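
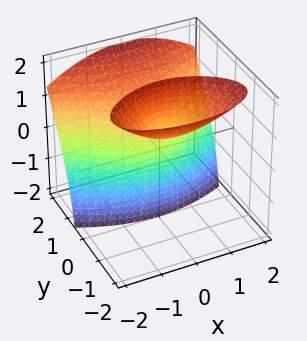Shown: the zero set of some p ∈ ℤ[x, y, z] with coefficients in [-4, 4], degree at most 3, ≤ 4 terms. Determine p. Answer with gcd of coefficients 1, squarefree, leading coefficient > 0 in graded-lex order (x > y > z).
y^3 - x^2 - 3*y*z + 2*y

The picture has 2 separate pieces. Treating them together as one polynomial.
The degree is 3 — no degree-2 surface has this shape.
Observable constraints: it meets the x-axis at x = 0 (among the integer gridlines); the visible z-axis segment lies entirely on the surface; one y-axis crossing is at y = 0.
Assembling these constraints gives the stated polynomial.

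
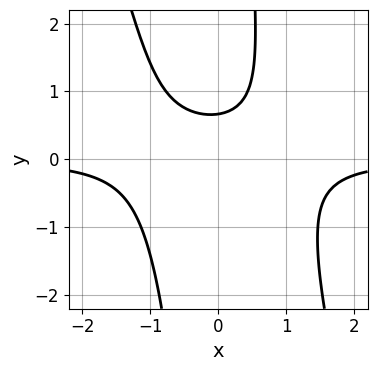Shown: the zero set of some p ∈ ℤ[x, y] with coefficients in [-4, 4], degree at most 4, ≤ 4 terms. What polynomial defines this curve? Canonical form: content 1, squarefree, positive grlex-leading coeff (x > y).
3*x^2*y + x*y^2 - 3*y + 2

First, the degree is 3 — the shape is more complex than any degree-2 curve.
Next, checking where it meets the axes: it misses every integer gridline on the x-axis.
Finally, putting this together gives p.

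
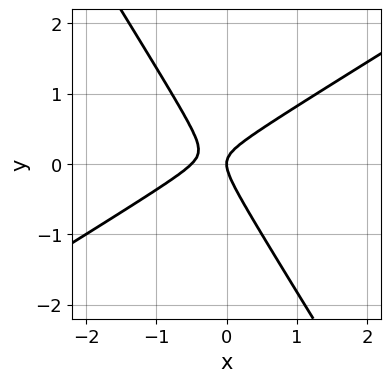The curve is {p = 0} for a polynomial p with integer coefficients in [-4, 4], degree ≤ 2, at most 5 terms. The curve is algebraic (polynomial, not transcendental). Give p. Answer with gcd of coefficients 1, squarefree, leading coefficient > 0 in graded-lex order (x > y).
2*x^2 - 2*x*y - 2*y^2 + x

1. The degree is 2 — a generic line meets the curve in up to 2 points.
2. Against the integer gridlines: it meets the y-axis at y = 0 (among the integer gridlines); it crosses the x-axis at the gridline x = 0.
3. Fitting integer coefficients to these (and the overall shape) gives p.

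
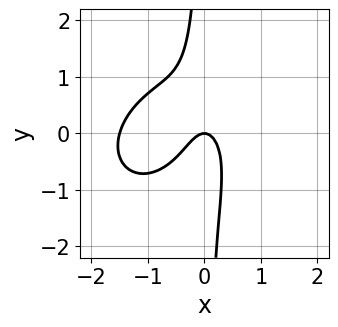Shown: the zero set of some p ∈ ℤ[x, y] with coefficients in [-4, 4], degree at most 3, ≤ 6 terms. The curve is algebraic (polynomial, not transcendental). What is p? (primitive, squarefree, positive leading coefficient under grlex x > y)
2*x^3 - x^2*y + 2*x*y^2 + 3*x^2 + y

First, degree: no degree-2 curve has this shape, so deg p = 3.
Then, from the axis intercepts and sections: it meets the x-axis at x = 0 (among the integer gridlines); one y-axis crossing is at y = 0.
Finally, these observations pin down the coefficients.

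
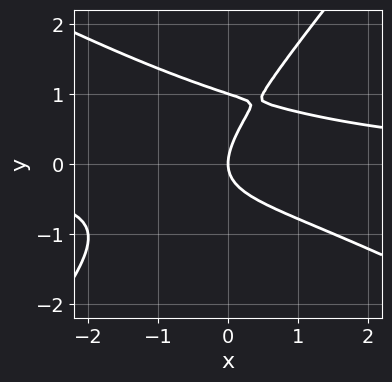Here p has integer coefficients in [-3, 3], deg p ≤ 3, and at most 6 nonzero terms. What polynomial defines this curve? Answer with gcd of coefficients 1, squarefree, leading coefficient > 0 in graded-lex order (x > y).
2*x^2*y + 2*x*y^2 - 3*y^3 + 3*y^2 - 3*x

First, degree: a generic line meets the curve in up to 3 points, so deg p = 3.
Then, from the visible intercepts: the y-axis gridline crossings are at y ∈ {0, 1}; it crosses the x-axis at the gridline x = 0.
Finally, together with the visible shape, these determine p as stated.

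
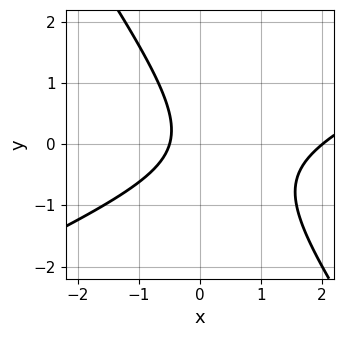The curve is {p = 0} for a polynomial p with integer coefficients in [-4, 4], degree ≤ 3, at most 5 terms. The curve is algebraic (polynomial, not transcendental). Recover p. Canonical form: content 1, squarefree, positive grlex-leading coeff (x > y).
First, degree: no degree-1 curve has this shape, so deg p = 2.
Then, against the integer gridlines: the curve avoids every integer y-axis point in the box; it meets the x-axis at x = 2 (among the integer gridlines).
Finally, these observations pin down the coefficients.

2*x^2 - 3*x*y - 3*y^2 - 3*x - 2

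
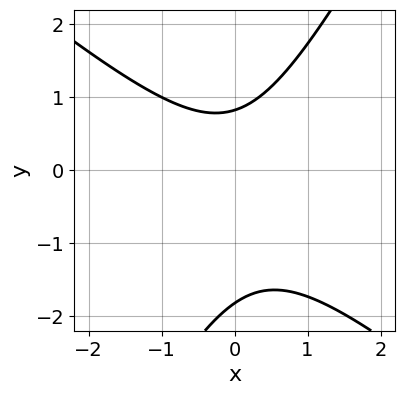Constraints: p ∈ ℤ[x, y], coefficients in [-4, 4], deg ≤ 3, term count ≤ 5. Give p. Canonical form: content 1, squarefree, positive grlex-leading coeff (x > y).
3*x^2 + 2*x*y - 2*y^2 - 2*y + 3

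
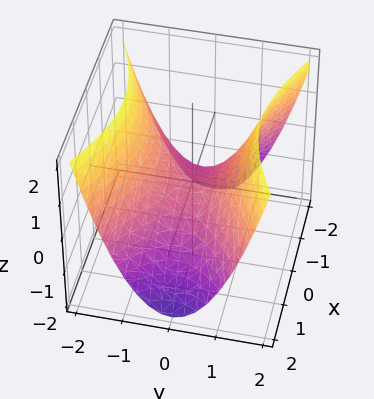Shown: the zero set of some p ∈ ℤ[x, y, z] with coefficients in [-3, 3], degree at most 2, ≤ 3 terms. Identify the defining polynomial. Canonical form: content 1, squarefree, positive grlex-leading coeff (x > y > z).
1. deg p = 2.
2. Symmetries: it's symmetric under x → −x, forcing even powers of x; it's symmetric under y → −y, forcing even powers of y.
3. Against the integer gridlines: it crosses the x-axis at the gridline x = 0; it meets the z-axis at z = 0 (among the integer gridlines); it crosses the y-axis at the gridline y = 0.
4. These observations pin down the coefficients.

x^2 - 2*y^2 + 2*z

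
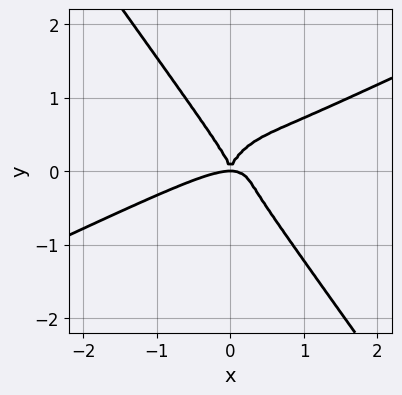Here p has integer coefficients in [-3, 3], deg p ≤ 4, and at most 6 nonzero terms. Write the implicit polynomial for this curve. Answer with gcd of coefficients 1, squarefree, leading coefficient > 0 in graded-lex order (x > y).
1. deg p = 4.
2. Checking where it meets the axes: it crosses the x-axis at the gridline x = 0; it meets the y-axis at y = 0 (among the integer gridlines).
3. Solving for integer coefficients yields p as stated.

x^4 - 2*x^3*y - y^4 + x^2*y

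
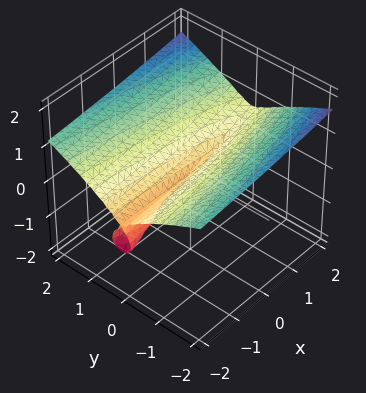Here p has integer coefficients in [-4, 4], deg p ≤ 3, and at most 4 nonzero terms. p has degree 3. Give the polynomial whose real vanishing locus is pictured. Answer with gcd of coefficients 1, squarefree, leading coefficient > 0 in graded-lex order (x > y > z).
(a) Degree: the shape is more complex than any degree-2 surface, so deg p = 3.
(b) Reading off the gridlines: one z-axis crossing is at z = 0; every point of the x-axis in the box is on the surface; it crosses the y-axis at the gridline y = 0.
(c) These observations pin down the coefficients.

x*z^2 - 3*z^3 + 2*y^2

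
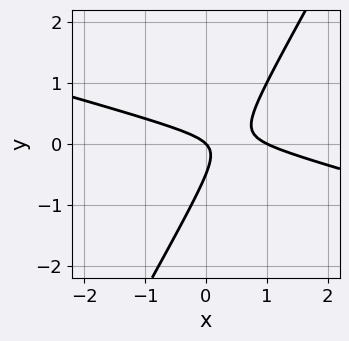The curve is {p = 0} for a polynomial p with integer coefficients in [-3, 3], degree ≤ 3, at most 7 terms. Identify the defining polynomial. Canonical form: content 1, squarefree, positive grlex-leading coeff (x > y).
x^2 + 3*x*y - 2*y^2 - x - y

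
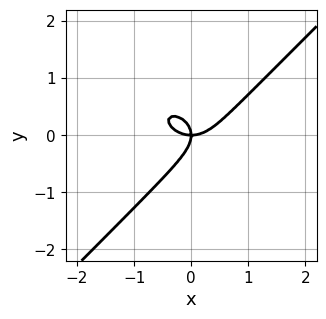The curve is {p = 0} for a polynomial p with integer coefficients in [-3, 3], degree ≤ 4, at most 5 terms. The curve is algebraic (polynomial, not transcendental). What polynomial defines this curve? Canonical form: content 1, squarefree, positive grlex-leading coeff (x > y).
deg p = 3. A generic line meets the curve in up to 3 points.
Checking where it meets the axes: it meets the x-axis at x = 0 (among the integer gridlines); one y-axis crossing is at y = 0.
Putting this together gives p.

2*x^3 + x*y^2 - 3*y^3 - 2*x*y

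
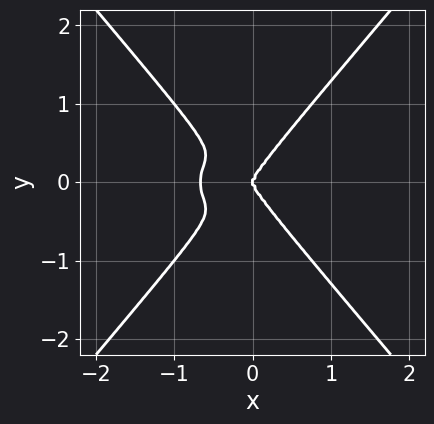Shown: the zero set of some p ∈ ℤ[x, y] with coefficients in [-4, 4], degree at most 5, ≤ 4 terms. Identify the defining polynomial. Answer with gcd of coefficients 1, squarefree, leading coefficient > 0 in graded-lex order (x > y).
1. Degree: a generic line meets the curve in up to 4 points, so deg p = 4.
2. Symmetries: mirror symmetry y ↦ −y ⇒ only even powers of y.
3. Reading off the gridlines: it meets the y-axis at y = 0 (among the integer gridlines); it crosses the x-axis at the gridline x = 0.
4. Putting this together gives p.

3*x^4 + 2*x^2*y^2 - 3*y^4 + 2*x^3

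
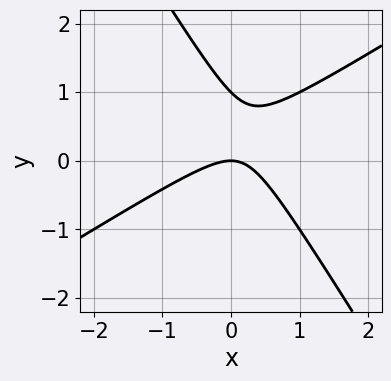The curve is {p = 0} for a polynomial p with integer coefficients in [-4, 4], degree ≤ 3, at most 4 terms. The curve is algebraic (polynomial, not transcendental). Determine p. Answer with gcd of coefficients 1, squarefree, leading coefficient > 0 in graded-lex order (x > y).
x^2 - x*y - y^2 + y

The degree is 2 — the shape is more complex than any degree-1 curve.
Observable constraints: the y-axis gridline crossings are at y ∈ {0, 1}; one x-axis crossing is at x = 0.
Together with the visible shape, these determine p as stated.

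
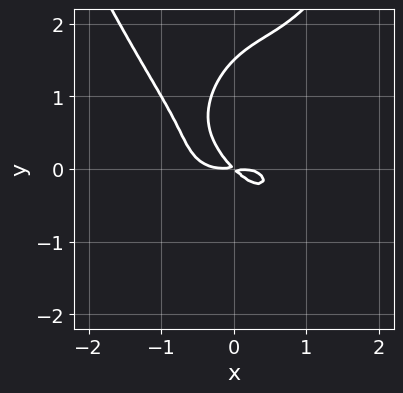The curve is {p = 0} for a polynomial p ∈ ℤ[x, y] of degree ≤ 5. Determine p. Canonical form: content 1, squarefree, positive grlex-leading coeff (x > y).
3*x^4 - x^2*y - 2*y^3 + 3*x*y + 3*y^2

The degree is 4 — no degree-3 curve has this shape.
Solving for integer coefficients yields p as stated.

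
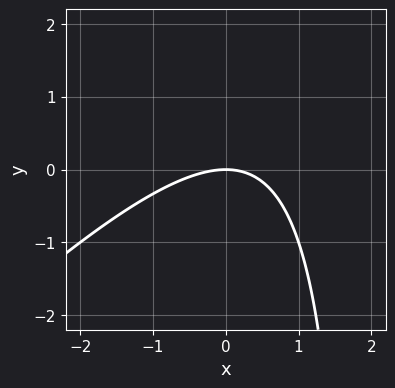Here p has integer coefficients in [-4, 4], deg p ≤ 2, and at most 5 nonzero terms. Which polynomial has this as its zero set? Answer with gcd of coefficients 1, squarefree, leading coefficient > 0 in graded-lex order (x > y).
x^2 - x*y + 2*y

Degree: no degree-1 curve has this shape, so deg p = 2.
From the axis intercepts and sections: it crosses the y-axis at the gridline y = 0; it meets the x-axis at x = 0 (among the integer gridlines).
Matching integer coefficients to the picture gives p.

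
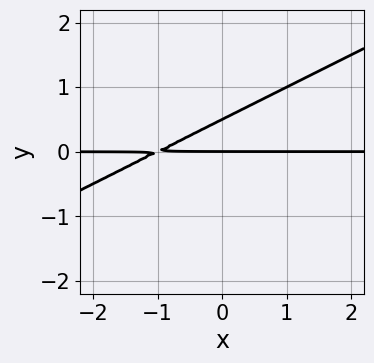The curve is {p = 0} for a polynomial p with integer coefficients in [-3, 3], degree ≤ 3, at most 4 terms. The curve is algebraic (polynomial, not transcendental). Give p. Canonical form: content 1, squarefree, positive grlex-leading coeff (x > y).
x*y - 2*y^2 + y

1. The degree is 2 — a generic line meets the curve in up to 2 points.
2. From the visible intercepts: it meets the y-axis at y = 0 (among the integer gridlines); every point of the x-axis in the box is on the curve.
3. Matching integer coefficients to the picture gives p.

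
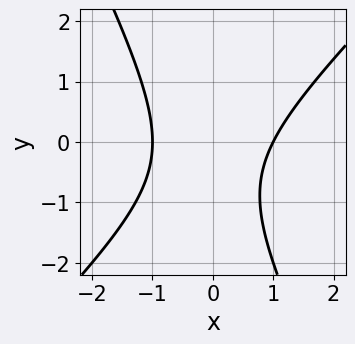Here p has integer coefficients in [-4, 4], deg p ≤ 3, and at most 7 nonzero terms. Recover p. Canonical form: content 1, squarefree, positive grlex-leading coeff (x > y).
2*x^2 - x*y - y^2 - y - 2

The degree is 2 — no degree-1 curve has this shape.
Checking where it meets the axes: it misses every integer gridline on the y-axis; the x-axis gridline crossings are at x ∈ {-1, 1}.
Together with the visible shape, these determine p as stated.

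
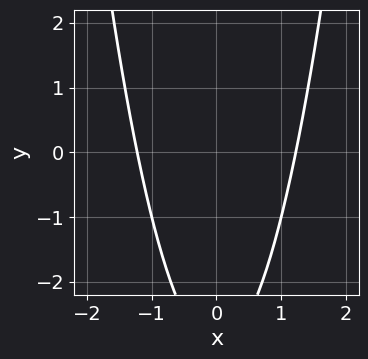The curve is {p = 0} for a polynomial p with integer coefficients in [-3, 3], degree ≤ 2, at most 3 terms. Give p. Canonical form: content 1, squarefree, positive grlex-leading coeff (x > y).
1. The degree is 2 — no degree-1 curve has this shape.
2. Symmetries: mirror symmetry x ↦ −x ⇒ only even powers of x.
3. Reading off the gridlines: the curve avoids every integer y-axis point in the box.
4. These observations pin down the coefficients.

2*x^2 - y - 3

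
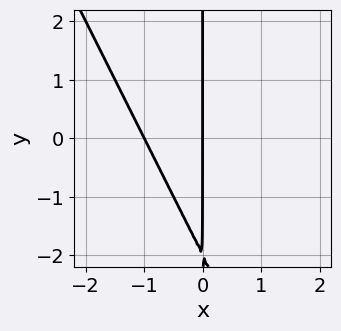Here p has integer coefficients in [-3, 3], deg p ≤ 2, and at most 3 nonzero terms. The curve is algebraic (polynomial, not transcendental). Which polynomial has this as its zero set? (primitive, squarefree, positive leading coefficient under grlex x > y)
2*x^2 + x*y + 2*x

Degree: a generic line meets the curve in up to 2 points, so deg p = 2.
From the axis intercepts and sections: among the integer gridlines, it crosses the x-axis at x ∈ {-1, 0}; every point of the y-axis in the box is on the curve.
Solving for integer coefficients yields p as stated.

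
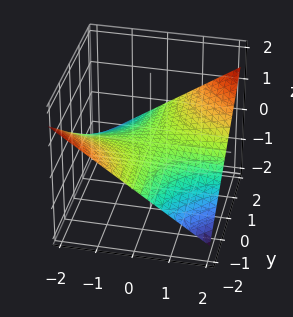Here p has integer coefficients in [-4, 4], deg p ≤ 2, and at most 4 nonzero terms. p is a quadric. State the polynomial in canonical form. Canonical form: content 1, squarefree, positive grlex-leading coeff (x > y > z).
1. The degree is 2 — a hyperbolic paraboloid; a quadric.
2. Reading off the gridlines: the visible x-axis segment lies entirely on the surface; the visible y-axis segment lies entirely on the surface.
3. Matching integer coefficients to the picture gives p.

x*y - 3*z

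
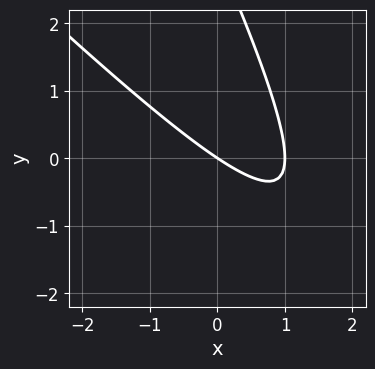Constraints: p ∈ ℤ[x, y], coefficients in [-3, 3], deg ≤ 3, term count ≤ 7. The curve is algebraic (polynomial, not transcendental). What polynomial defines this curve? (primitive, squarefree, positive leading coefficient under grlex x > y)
2*x^2 + 3*x*y + y^2 - 2*x - 3*y

1. deg p = 2. A generic line meets the curve in up to 2 points.
2. Against the integer gridlines: it meets the y-axis at y = 0 (among the integer gridlines); among the integer gridlines, it crosses the x-axis at x ∈ {0, 1}.
3. The integer polynomial consistent with all of this is the stated p.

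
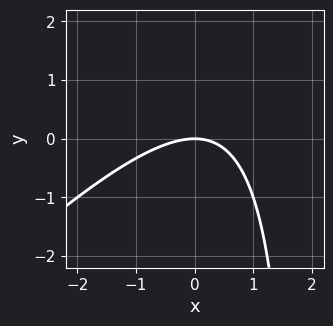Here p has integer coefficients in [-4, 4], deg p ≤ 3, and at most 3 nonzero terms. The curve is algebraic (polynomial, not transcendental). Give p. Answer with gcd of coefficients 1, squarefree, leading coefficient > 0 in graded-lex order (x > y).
x^2 - x*y + 2*y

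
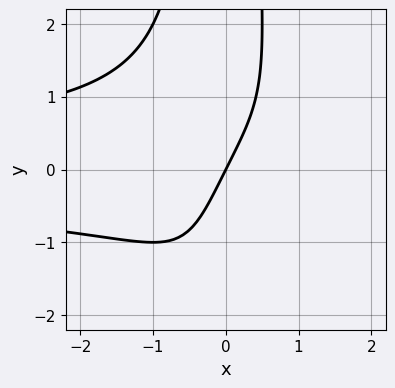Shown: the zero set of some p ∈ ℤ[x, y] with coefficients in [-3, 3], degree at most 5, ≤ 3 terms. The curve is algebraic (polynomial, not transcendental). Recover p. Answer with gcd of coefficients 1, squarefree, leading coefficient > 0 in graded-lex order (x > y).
x^2*y^2 + 2*x - y

First, the degree is 4 — the shape is more complex than any degree-3 curve.
Then, from the axis intercepts and sections: it meets the y-axis at y = 0 (among the integer gridlines); it crosses the x-axis at the gridline x = 0.
Finally, solving for integer coefficients yields p as stated.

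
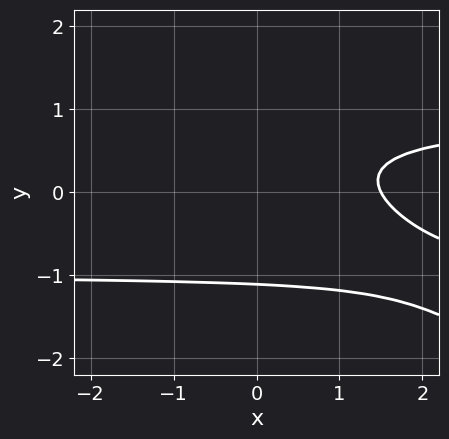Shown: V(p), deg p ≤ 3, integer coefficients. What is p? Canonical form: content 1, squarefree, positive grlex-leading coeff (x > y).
(a) The degree is 3 — a generic line meets the curve in up to 3 points.
(b) Matching integer coefficients to the picture gives p.

2*x*y^2 + 3*y^3 - 2*x - y + 3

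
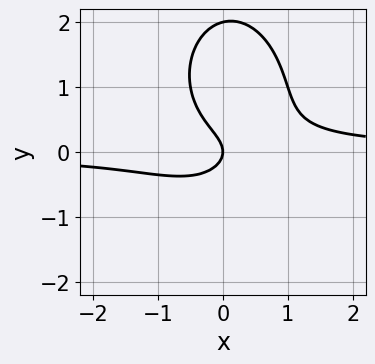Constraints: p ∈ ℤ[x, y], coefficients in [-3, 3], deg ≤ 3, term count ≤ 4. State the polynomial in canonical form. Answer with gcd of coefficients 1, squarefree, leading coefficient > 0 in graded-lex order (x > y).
2*x^2*y + y^3 - 2*y^2 - x

First, the degree is 3 — the shape is more complex than any degree-2 curve.
Next, from the visible intercepts: it crosses the x-axis at the gridline x = 0; the y-axis gridline crossings are at y ∈ {0, 2}.
Finally, these observations pin down the coefficients.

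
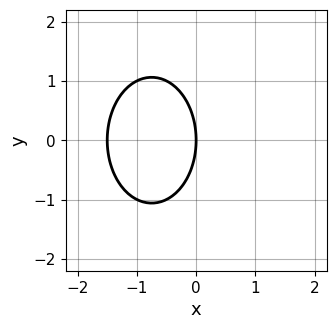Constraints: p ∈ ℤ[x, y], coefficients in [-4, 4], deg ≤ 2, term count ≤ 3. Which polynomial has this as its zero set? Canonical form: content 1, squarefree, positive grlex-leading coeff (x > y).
2*x^2 + y^2 + 3*x

1. Degree: no degree-1 curve has this shape, so deg p = 2.
2. Symmetries: mirror symmetry y ↦ −y ⇒ only even powers of y.
3. From the visible intercepts: it crosses the y-axis at the gridline y = 0; one x-axis crossing is at x = 0.
4. These observations pin down the coefficients.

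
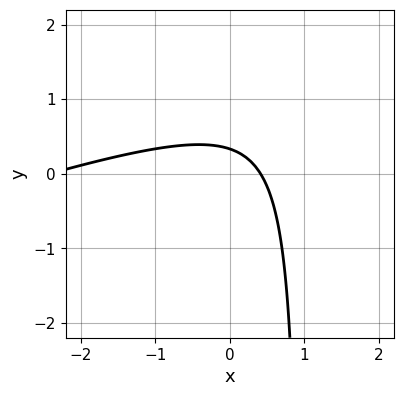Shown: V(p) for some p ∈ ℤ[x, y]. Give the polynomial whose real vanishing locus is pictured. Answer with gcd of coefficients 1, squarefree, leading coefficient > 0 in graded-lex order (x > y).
x^2 - 3*x*y + 2*x + 3*y - 1

First, degree: a generic line meets the curve in up to 2 points, so deg p = 2.
Finally, the integer polynomial consistent with all of this is the stated p.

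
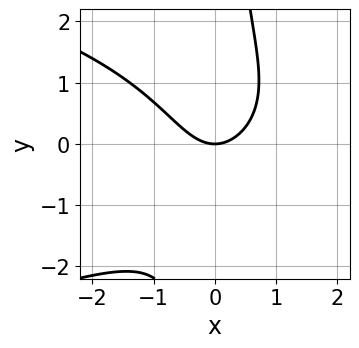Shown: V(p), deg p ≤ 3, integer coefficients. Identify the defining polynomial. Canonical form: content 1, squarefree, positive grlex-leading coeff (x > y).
First, deg p = 3.
Then, checking where it meets the axes: it meets the x-axis at x = 0 (among the integer gridlines); it crosses the y-axis at the gridline y = 0.
Finally, the integer polynomial consistent with all of this is the stated p.

2*x*y^2 + 3*x^2 - 3*y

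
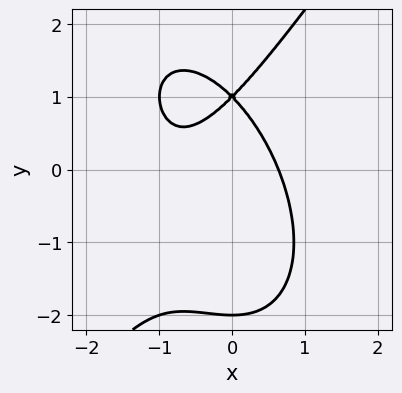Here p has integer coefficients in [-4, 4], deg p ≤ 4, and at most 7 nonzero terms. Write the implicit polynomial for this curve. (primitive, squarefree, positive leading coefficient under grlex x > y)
First, degree: the shape is more complex than any degree-2 curve, so deg p = 3.
Then, reading off the gridlines: among the integer gridlines, it crosses the y-axis at y ∈ {-2, 1}.
Finally, these observations pin down the coefficients.

3*x^3 - y^3 + 3*x^2 + 3*y - 2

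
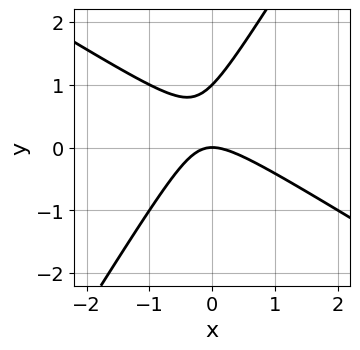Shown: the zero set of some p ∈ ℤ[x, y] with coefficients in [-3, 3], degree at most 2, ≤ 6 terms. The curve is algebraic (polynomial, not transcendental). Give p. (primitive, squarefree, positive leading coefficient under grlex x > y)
x^2 + x*y - y^2 + y

1. The degree is 2 — a generic line meets the curve in up to 2 points.
2. Checking where it meets the axes: among the integer gridlines, it crosses the y-axis at y ∈ {0, 1}; it meets the x-axis at x = 0 (among the integer gridlines).
3. These observations pin down the coefficients.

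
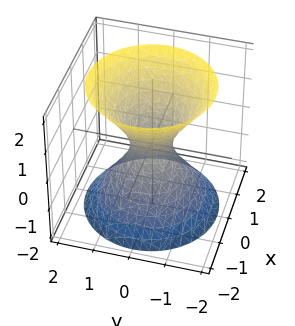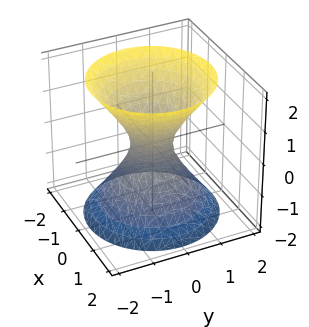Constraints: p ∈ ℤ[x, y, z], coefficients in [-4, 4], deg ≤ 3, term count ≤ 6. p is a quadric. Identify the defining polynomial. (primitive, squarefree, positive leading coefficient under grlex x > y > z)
(a) Degree: one connected sheet with a waist; a quadric, so deg p = 2.
(b) Symmetries: it's symmetric under z → −z, forcing even powers of z; the surface is invariant under rotation about z: p = q(x² + y², z).
(c) Checking where it meets the axes: no z-intercept at any integer in the box; a circular section at z = -1 has radius exactly 1.
(d) These observations pin down the coefficients.

3*x^2 + 3*y^2 - 2*z^2 - 1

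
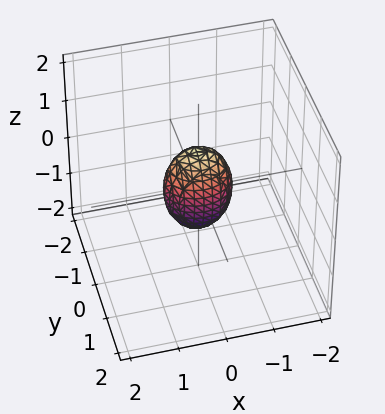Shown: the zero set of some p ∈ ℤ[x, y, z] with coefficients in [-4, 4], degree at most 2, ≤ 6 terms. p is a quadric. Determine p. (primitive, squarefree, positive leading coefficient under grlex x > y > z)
deg p = 2. Bounded and convex; a quadric.
Symmetries: the y ↦ −y reflection is a symmetry, so y appears only in even powers; mirror symmetry x ↦ −x ⇒ only even powers of x; it's symmetric under z → −z, forcing even powers of z.
Checking where it meets the axes: among the integer gridlines, it crosses the z-axis at z ∈ {-1, 1}.
Fitting integer coefficients to these (and the overall shape) gives p.

2*x^2 + 3*y^2 + z^2 - 1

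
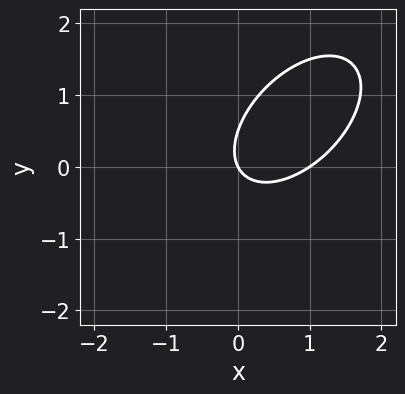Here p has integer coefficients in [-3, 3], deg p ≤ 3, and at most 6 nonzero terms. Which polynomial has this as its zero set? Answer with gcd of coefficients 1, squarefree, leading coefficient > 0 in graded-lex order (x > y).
2*x^2 - 2*x*y + 2*y^2 - 2*x - y

(a) deg p = 2. The shape is more complex than any degree-1 curve.
(b) Observable constraints: one y-axis crossing is at y = 0; the x-axis gridline crossings are at x ∈ {0, 1}.
(c) Matching integer coefficients to the picture gives p.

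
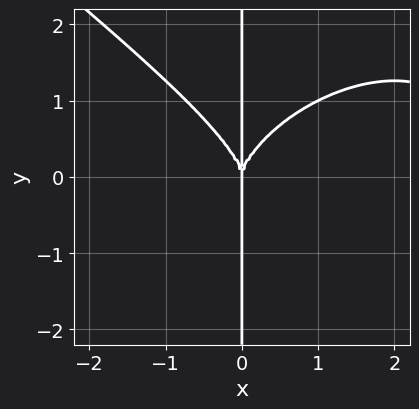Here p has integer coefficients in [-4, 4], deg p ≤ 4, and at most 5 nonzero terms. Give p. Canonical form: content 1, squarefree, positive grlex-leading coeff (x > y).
x^4 + 2*x*y^3 - 3*x^3

1. The degree is 4 — a generic line meets the curve in up to 4 points.
2. Reading off the gridlines: one x-axis crossing is at x = 0; the visible y-axis segment lies entirely on the curve.
3. These observations pin down the coefficients.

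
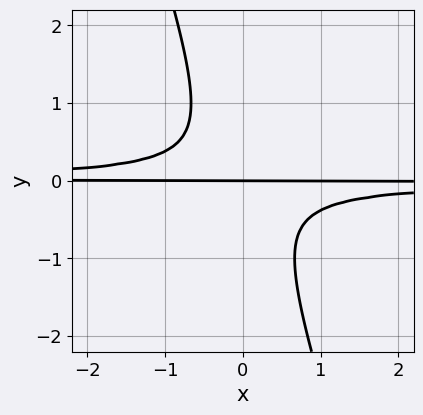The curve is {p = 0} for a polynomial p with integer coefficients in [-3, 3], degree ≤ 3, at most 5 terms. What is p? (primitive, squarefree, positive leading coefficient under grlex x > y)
(a) Degree: no degree-2 curve has this shape, so deg p = 3.
(b) Reading off the gridlines: one y-axis crossing is at y = 0; the visible x-axis segment lies entirely on the curve.
(c) Solving for integer coefficients yields p as stated.

3*x*y^2 + y^3 + y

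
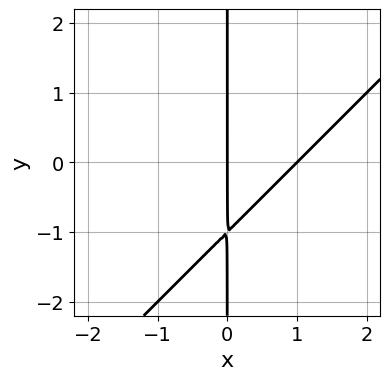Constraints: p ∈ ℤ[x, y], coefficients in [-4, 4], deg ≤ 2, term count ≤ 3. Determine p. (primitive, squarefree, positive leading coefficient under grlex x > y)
x^2 - x*y - x

(a) Degree: the shape is more complex than any degree-1 curve, so deg p = 2.
(b) From the visible intercepts: the x-axis gridline crossings are at x ∈ {0, 1}; every point of the y-axis in the box is on the curve.
(c) Assembling these constraints gives the stated polynomial.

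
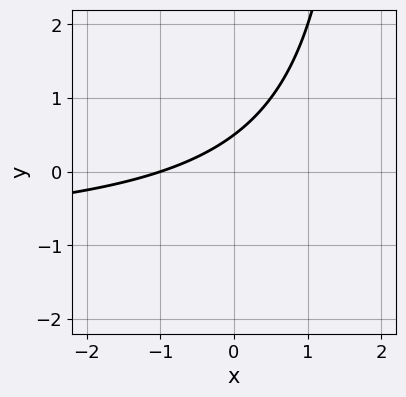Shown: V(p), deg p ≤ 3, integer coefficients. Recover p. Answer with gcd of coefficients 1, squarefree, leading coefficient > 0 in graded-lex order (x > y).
1. deg p = 2. A generic line meets the curve in up to 2 points.
2. Observable constraints: it crosses the x-axis at the gridline x = -1.
3. Putting this together gives p.

x*y + x - 2*y + 1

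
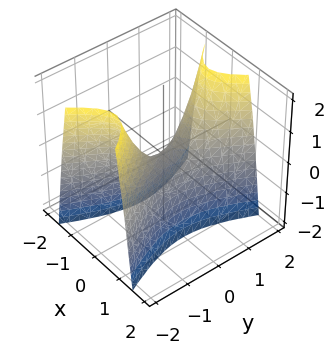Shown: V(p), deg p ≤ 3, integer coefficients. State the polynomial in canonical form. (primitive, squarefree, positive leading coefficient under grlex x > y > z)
3*x^2 - y^2 + z

The degree is 2 — a saddle surface; a quadric.
Symmetries: mirror symmetry y ↦ −y ⇒ only even powers of y; it's symmetric under x → −x, forcing even powers of x.
Checking where it meets the axes: it meets the x-axis at x = 0 (among the integer gridlines); one y-axis crossing is at y = 0; it meets the z-axis at z = 0 (among the integer gridlines).
Assembling these constraints gives the stated polynomial.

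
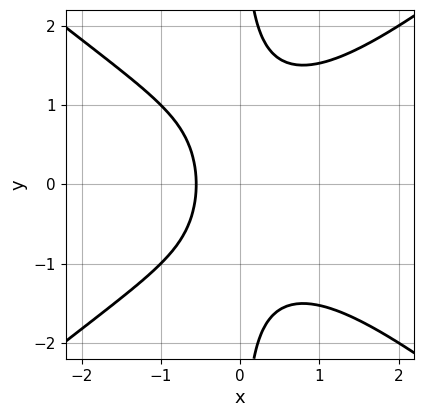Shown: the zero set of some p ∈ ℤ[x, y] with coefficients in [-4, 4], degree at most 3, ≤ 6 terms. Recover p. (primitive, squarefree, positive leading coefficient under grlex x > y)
2*x^3 - 3*x*y^2 + 3*x + 2

The degree is 3 — no degree-2 curve has this shape.
Symmetries: it's symmetric under y → −y, forcing even powers of y.
Checking where it meets the axes: it misses every integer gridline on the y-axis.
Matching integer coefficients to the picture gives p.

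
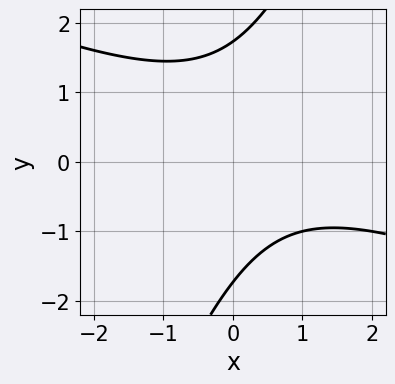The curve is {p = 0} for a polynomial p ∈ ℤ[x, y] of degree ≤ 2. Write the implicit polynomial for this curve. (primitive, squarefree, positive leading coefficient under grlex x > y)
x^2 + 2*x*y - y^2 - x + 3

The degree is 2 — no degree-1 curve has this shape.
Observable constraints: the curve avoids every integer x-axis point in the box.
Assembling these constraints gives the stated polynomial.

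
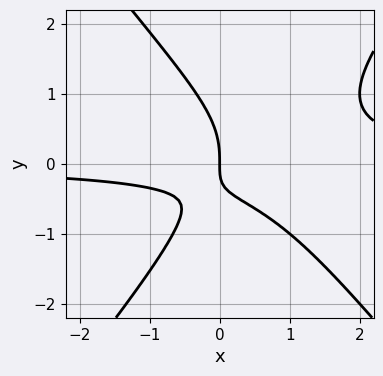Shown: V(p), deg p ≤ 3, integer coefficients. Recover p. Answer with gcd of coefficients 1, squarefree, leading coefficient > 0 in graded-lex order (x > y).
Degree: no degree-2 curve has this shape, so deg p = 3.
Reading off the gridlines: it meets the y-axis at y = 0 (among the integer gridlines); one x-axis crossing is at x = 0.
Matching integer coefficients to the picture gives p.

3*x^2*y - 2*y^3 - 3*x*y - 2*x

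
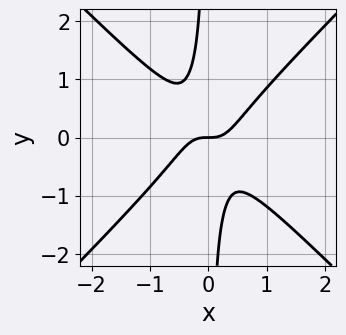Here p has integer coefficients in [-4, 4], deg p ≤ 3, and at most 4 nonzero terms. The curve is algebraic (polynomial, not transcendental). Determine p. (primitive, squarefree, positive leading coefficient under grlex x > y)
(a) Degree: a generic line meets the curve in up to 3 points, so deg p = 3.
(b) From the axis intercepts and sections: it crosses the y-axis at the gridline y = 0; it meets the x-axis at x = 0 (among the integer gridlines).
(c) Fitting integer coefficients to these (and the overall shape) gives p.

3*x^3 - 3*x*y^2 - y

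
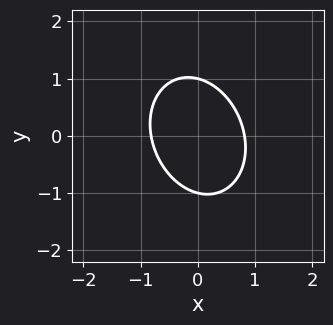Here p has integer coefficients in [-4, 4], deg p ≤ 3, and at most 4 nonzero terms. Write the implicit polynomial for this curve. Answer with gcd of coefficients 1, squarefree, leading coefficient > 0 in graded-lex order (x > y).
3*x^2 + x*y + 2*y^2 - 2

First, degree: no degree-1 curve has this shape, so deg p = 2.
Then, observable constraints: the y-axis gridline crossings are at y ∈ {-1, 1}.
Finally, fitting integer coefficients to these (and the overall shape) gives p.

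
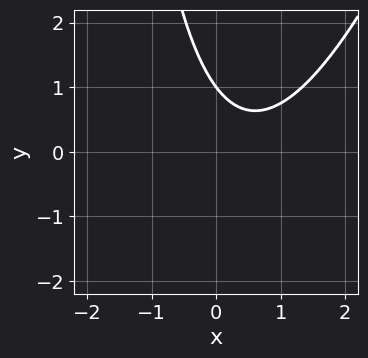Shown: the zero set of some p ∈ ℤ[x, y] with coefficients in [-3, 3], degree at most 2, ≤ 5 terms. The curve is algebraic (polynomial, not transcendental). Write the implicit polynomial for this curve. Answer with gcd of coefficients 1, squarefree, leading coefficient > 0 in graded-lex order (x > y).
3*x^2 - x*y - 3*x - 3*y + 3

deg p = 2. A generic line meets the curve in up to 2 points.
From the visible intercepts: it meets the y-axis at y = 1 (among the integer gridlines); it misses every integer gridline on the x-axis.
Assembling these constraints gives the stated polynomial.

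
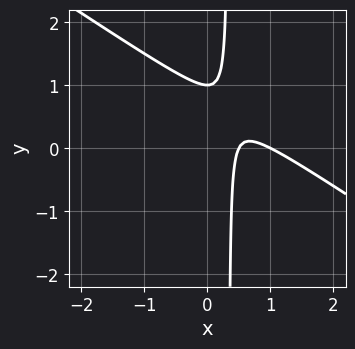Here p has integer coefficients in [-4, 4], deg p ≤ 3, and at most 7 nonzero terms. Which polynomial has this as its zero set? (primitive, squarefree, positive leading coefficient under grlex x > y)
2*x^2 + 3*x*y - 3*x - y + 1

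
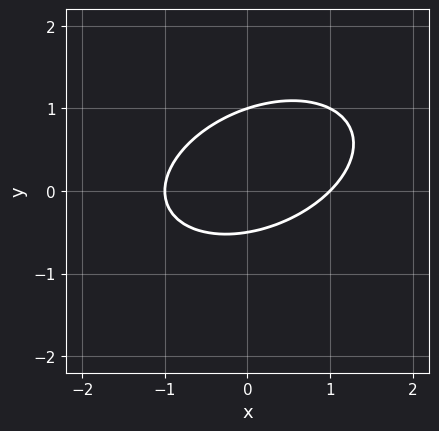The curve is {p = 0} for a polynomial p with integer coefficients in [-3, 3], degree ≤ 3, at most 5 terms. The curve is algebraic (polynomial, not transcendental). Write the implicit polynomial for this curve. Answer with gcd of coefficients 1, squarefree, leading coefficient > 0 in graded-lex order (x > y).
x^2 - x*y + 2*y^2 - y - 1

1. The degree is 2 — a generic line meets the curve in up to 2 points.
2. From the axis intercepts and sections: the x-axis gridline crossings are at x ∈ {-1, 1}; it meets the y-axis at y = 1 (among the integer gridlines).
3. These observations pin down the coefficients.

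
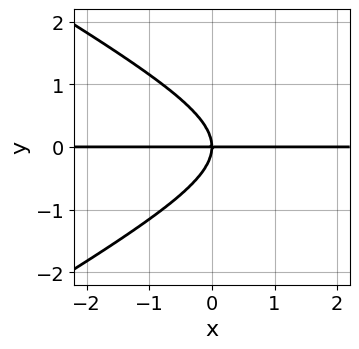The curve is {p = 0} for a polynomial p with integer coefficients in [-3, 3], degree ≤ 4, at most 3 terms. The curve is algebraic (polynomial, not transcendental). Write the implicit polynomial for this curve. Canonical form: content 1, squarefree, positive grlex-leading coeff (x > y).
x^2*y - 3*y^3 - 3*x*y

1. Degree: no degree-2 curve has this shape, so deg p = 3.
2. From the axis intercepts and sections: it meets the y-axis at y = 0 (among the integer gridlines); the visible x-axis segment lies entirely on the curve.
3. Matching integer coefficients to the picture gives p.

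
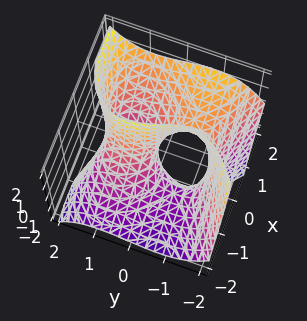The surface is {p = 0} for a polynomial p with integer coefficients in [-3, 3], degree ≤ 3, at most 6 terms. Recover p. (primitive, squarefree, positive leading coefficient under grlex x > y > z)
The degree is 3 — a generic line meets the surface in up to 3 points.
Checking where it meets the axes: the visible z-axis segment lies entirely on the surface; it crosses the y-axis at the gridline y = 0; one x-axis crossing is at x = 0.
Assembling these constraints gives the stated polynomial.

y^3 + 2*x^2 - 3*x*z - 2*y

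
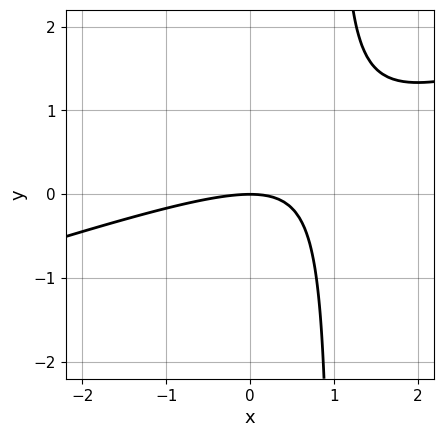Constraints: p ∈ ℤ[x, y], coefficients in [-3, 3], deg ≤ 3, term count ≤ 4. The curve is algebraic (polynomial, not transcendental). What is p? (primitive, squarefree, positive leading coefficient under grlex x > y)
x^2 - 3*x*y + 3*y

1. The degree is 2 — a generic line meets the curve in up to 2 points.
2. Observable constraints: one x-axis crossing is at x = 0; one y-axis crossing is at y = 0.
3. The integer polynomial consistent with all of this is the stated p.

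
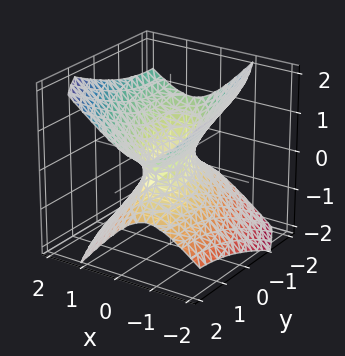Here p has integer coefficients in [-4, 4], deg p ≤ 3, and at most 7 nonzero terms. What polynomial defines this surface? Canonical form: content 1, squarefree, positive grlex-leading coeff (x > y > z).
3*x^2 + 2*x*y - x*z + y^2 - 3*z^2 - 1

(a) deg p = 2.
(b) From the axis intercepts and sections: the y-axis gridline crossings are at y ∈ {-1, 1}; no z-intercept at any integer in the box.
(c) Assembling these constraints gives the stated polynomial.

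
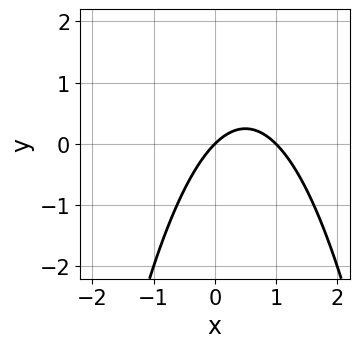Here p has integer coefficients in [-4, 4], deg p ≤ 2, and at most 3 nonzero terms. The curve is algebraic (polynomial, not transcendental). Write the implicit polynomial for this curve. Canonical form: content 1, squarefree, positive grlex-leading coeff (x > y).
1. Degree: the shape is more complex than any degree-1 curve, so deg p = 2.
2. Checking where it meets the axes: the x-axis gridline crossings are at x ∈ {0, 1}; it crosses the y-axis at the gridline y = 0.
3. Fitting integer coefficients to these (and the overall shape) gives p.

x^2 - x + y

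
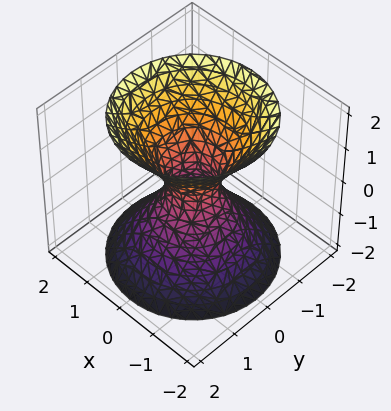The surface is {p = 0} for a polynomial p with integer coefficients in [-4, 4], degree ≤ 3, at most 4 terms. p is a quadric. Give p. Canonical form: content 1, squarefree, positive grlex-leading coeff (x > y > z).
3*x^2 + 3*y^2 - 2*z^2 - 1

1. The degree is 2 — an hourglass — one-sheet hyperboloid; a quadric.
2. Symmetries: the z-axis is an axis of rotation, so x and y enter only as x² + y²; it's symmetric under z → −z, forcing even powers of z.
3. Reading off the gridlines: a circular section at z = 1 has radius exactly 1; no z-intercept at any integer in the box.
4. Matching integer coefficients to the picture gives p.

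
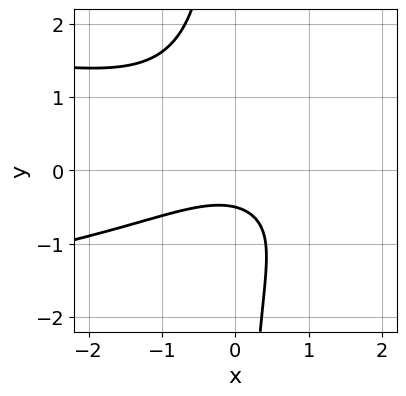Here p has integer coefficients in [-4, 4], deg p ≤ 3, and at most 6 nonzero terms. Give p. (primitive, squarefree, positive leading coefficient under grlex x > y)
1. deg p = 3.
2. Observable constraints: no x-intercept at any integer in the box.
3. Matching integer coefficients to the picture gives p.

2*x*y^2 + x^2 + 2*y + 1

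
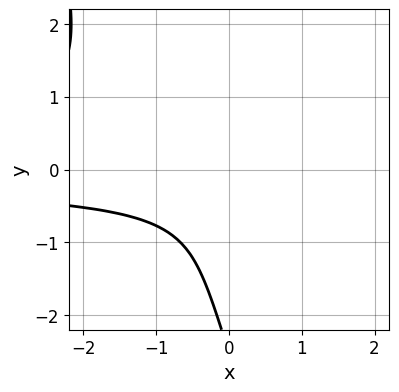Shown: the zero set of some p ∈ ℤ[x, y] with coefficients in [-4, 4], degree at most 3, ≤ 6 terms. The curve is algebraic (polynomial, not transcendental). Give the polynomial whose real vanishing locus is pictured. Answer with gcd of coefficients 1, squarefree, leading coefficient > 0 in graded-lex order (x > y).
1. Degree: the shape is more complex than any degree-2 curve, so deg p = 3.
2. Observable constraints: it misses every integer gridline on the x-axis; the curve avoids every integer y-axis point in the box.
3. Assembling these constraints gives the stated polynomial.

3*x*y^2 + y^3 + 3*y^2 + 2*y + 2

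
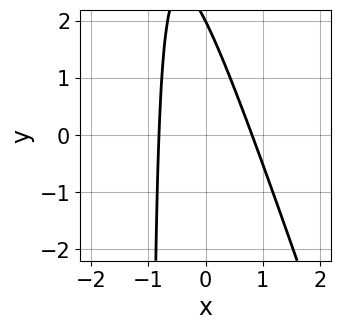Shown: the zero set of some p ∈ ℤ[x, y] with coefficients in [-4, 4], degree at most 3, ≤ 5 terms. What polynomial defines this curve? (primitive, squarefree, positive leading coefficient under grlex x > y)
First, the degree is 2 — a generic line meets the curve in up to 2 points.
Next, observable constraints: it meets the y-axis at y = 2 (among the integer gridlines).
Finally, matching integer coefficients to the picture gives p.

3*x^2 + x*y + y - 2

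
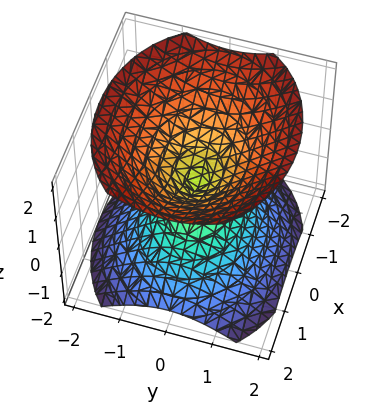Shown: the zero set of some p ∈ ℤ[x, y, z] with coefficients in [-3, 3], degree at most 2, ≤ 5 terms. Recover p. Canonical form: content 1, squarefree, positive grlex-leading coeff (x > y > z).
(a) There are 2 components. They look like related sheets of one shape, so recover p as a whole.
(b) Degree: a double cone through the origin; a quadric, so deg p = 2.
(c) Symmetries: the z ↦ −z reflection is a symmetry, so z appears only in even powers; mirror symmetry x ↦ −x ⇒ only even powers of x; it's symmetric under y → −y, forcing even powers of y.
(d) From the visible intercepts: one z-axis crossing is at z = 0; it crosses the x-axis at the gridline x = 0; it crosses the y-axis at the gridline y = 0.
(e) Matching integer coefficients to the picture gives p.

2*x^2 + 3*y^2 - 3*z^2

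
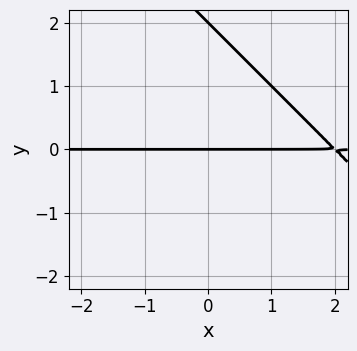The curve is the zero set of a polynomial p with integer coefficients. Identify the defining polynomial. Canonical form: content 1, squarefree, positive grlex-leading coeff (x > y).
x*y + y^2 - 2*y

deg p = 2.
From the visible intercepts: every point of the x-axis in the box is on the curve; among the integer gridlines, it crosses the y-axis at y ∈ {0, 2}.
Assembling these constraints gives the stated polynomial.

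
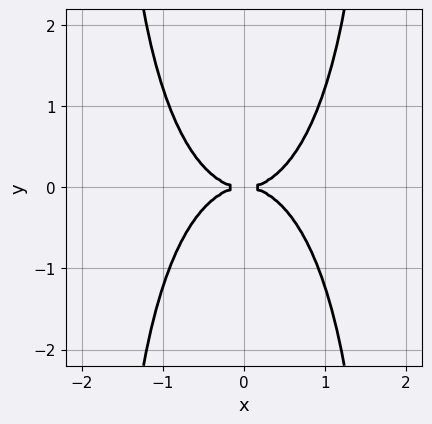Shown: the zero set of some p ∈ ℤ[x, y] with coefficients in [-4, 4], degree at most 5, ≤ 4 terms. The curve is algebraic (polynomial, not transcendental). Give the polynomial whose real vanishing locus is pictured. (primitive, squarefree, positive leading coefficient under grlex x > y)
3*x^4 + x^2*y^2 - 3*y^2

deg p = 4. A generic line meets the curve in up to 4 points.
Symmetries: it's symmetric under x → −x, forcing even powers of x; mirror symmetry y ↦ −y ⇒ only even powers of y.
From the visible intercepts: it crosses the y-axis at the gridline y = 0; it meets the x-axis at x = 0 (among the integer gridlines).
Together with the visible shape, these determine p as stated.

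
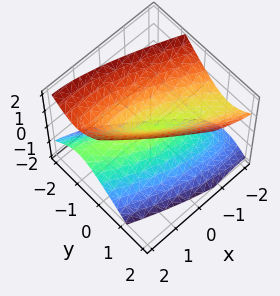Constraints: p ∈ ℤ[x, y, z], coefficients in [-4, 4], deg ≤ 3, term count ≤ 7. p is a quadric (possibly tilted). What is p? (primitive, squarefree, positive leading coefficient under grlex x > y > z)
1. There are 2 components.
2. deg p = 2.
3. From the axis intercepts and sections: one x-axis crossing is at x = 0; one y-axis crossing is at y = 0.
4. Matching integer coefficients to the picture gives p.

x^2 + 3*x*y + x*z + 3*y^2 - 2*z^2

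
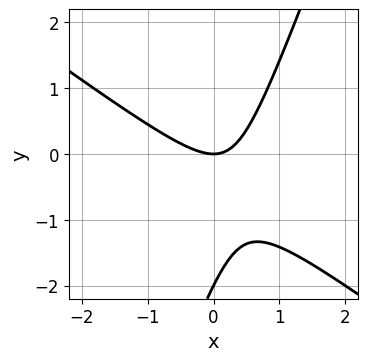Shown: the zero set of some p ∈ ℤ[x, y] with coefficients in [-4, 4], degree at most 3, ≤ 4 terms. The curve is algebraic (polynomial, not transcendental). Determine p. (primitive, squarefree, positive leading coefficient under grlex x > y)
deg p = 2. The shape is more complex than any degree-1 curve.
Reading off the gridlines: it crosses the x-axis at the gridline x = 0; the y-axis gridline crossings are at y ∈ {-2, 0}.
These observations pin down the coefficients.

2*x^2 + 2*x*y - y^2 - 2*y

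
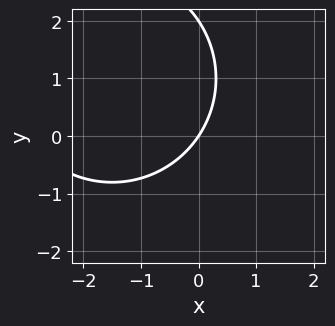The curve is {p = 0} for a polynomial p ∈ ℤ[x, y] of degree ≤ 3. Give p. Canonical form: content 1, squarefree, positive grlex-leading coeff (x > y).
x^2 + y^2 + 3*x - 2*y

1. The degree is 2 — a generic line meets the curve in up to 2 points.
2. Against the integer gridlines: the y-axis gridline crossings are at y ∈ {0, 2}; it crosses the x-axis at the gridline x = 0.
3. Matching integer coefficients to the picture gives p.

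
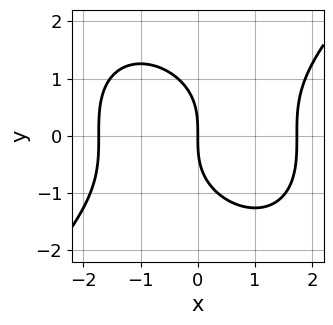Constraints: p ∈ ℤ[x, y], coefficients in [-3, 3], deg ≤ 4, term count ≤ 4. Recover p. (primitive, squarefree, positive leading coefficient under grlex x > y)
x^3 - y^3 - 3*x

1. deg p = 3. The shape is more complex than any degree-2 curve.
2. Reading off the gridlines: one y-axis crossing is at y = 0; it meets the x-axis at x = 0 (among the integer gridlines).
3. Assembling these constraints gives the stated polynomial.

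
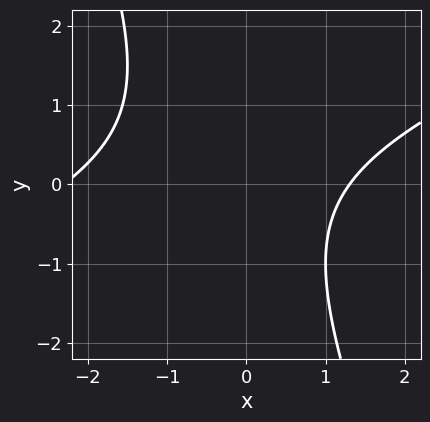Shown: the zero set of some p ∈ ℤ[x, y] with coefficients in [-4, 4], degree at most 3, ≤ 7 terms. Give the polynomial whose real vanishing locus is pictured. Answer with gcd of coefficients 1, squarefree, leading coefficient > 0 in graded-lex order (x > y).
x^2 - 2*x*y - y^2 + x - 3

deg p = 2.
Against the integer gridlines: the curve avoids every integer y-axis point in the box.
Putting this together gives p.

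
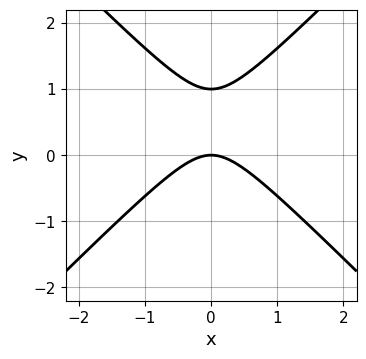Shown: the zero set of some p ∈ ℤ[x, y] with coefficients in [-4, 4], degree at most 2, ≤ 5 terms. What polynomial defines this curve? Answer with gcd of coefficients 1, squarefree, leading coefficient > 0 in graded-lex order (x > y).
x^2 - y^2 + y

1. deg p = 2.
2. Symmetries: the x ↦ −x reflection is a symmetry, so x appears only in even powers.
3. Checking where it meets the axes: among the integer gridlines, it crosses the y-axis at y ∈ {0, 1}; one x-axis crossing is at x = 0.
4. Assembling these constraints gives the stated polynomial.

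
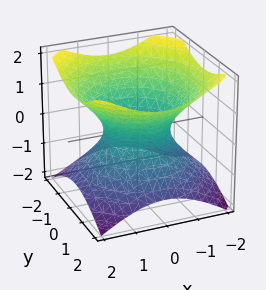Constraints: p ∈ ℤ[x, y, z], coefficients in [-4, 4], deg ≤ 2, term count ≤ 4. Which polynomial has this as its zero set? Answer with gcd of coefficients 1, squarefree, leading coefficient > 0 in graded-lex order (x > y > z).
Degree: one connected sheet with a waist; a quadric, so deg p = 2.
By symmetry, the z-axis is an axis of rotation, so x and y enter only as x² + y²; mirror symmetry z ↦ −z ⇒ only even powers of z.
Reading off the gridlines: the y-axis gridline crossings are at y ∈ {-1, 1}; a circular section at z = 0 has radius exactly 1; among the integer gridlines, it crosses the x-axis at x ∈ {-1, 1}; no z-intercept at any integer in the box.
Solving for integer coefficients yields p as stated.

2*x^2 + 2*y^2 - 3*z^2 - 2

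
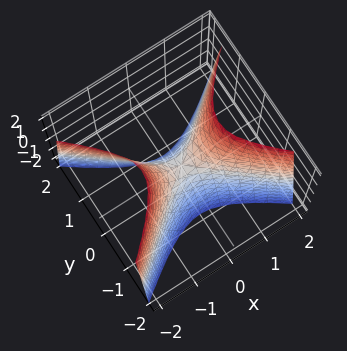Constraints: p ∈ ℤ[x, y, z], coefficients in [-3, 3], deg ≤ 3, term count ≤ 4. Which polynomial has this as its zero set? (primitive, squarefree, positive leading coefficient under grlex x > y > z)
2*x^2 - 3*y^2 - z

Degree: a hyperbolic paraboloid; a quadric, so deg p = 2.
Symmetries: the x ↦ −x reflection is a symmetry, so x appears only in even powers; it's symmetric under y → −y, forcing even powers of y.
Reading off the gridlines: it crosses the y-axis at the gridline y = 0; it crosses the z-axis at the gridline z = 0; it meets the x-axis at x = 0 (among the integer gridlines).
These observations pin down the coefficients.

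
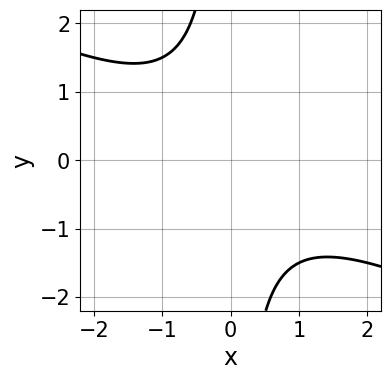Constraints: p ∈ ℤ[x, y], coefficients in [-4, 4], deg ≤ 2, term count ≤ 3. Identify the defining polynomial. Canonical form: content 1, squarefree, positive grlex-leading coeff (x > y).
First, degree: a generic line meets the curve in up to 2 points, so deg p = 2.
Next, from the visible intercepts: the curve avoids every integer x-axis point in the box; no y-intercept at any integer in the box.
Finally, putting this together gives p.

x^2 + 2*x*y + 2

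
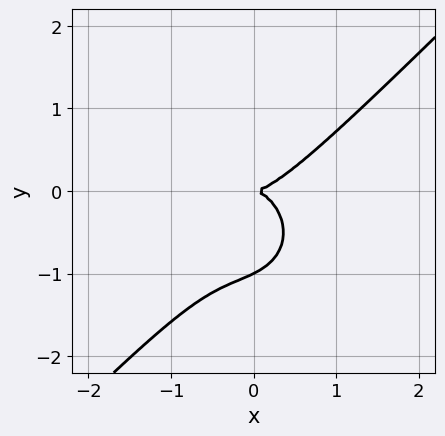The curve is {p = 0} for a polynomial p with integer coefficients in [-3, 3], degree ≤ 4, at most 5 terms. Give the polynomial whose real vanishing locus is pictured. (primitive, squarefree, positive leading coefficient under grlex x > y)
Degree: a generic line meets the curve in up to 3 points, so deg p = 3.
From the visible intercepts: it crosses the x-axis at the gridline x = 0; the y-axis gridline crossings are at y ∈ {-1, 0}.
These observations pin down the coefficients.

2*x^3 - x^2*y + x*y^2 - 2*y^3 - 2*y^2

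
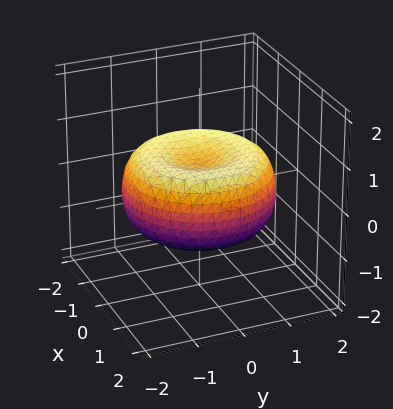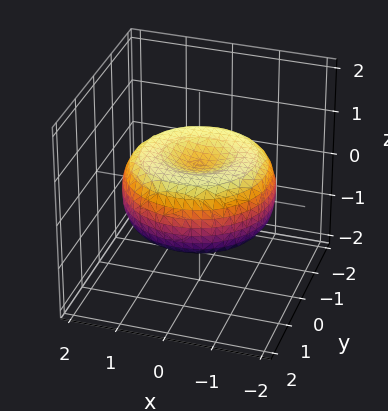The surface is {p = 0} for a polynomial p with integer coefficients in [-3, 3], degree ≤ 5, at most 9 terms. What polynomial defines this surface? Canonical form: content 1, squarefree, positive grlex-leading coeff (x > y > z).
x^4 + 2*x^2*y^2 + y^4 - 2*x^2 - 2*y^2 + 3*z^2 - 1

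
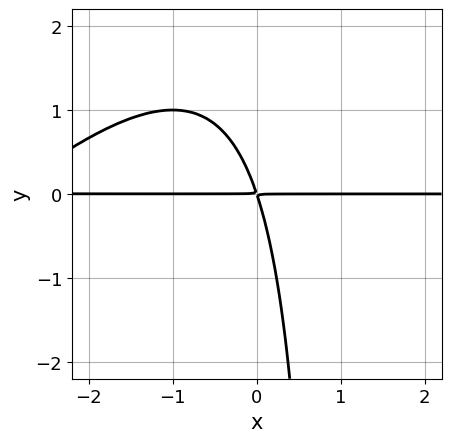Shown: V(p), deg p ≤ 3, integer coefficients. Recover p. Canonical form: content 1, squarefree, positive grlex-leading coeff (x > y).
1. Degree: no degree-2 curve has this shape, so deg p = 3.
2. Against the integer gridlines: every point of the x-axis in the box is on the curve.
3. Solving for integer coefficients yields p as stated.

x^2*y - x*y^2 + 3*x*y + y^2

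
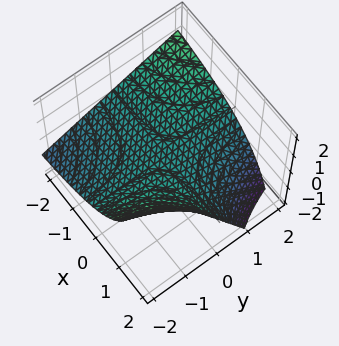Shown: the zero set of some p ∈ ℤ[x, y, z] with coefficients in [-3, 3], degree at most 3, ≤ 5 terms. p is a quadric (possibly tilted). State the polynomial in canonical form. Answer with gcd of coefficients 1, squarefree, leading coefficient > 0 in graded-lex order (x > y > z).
x*y - x*z + 3*z

First, degree: the shape is more complex than any degree-1 surface, so deg p = 2.
Next, reading off the gridlines: it meets the z-axis at z = 0 (among the integer gridlines); every point of the y-axis in the box is on the surface; the visible x-axis segment lies entirely on the surface.
Finally, together with the visible shape, these determine p as stated.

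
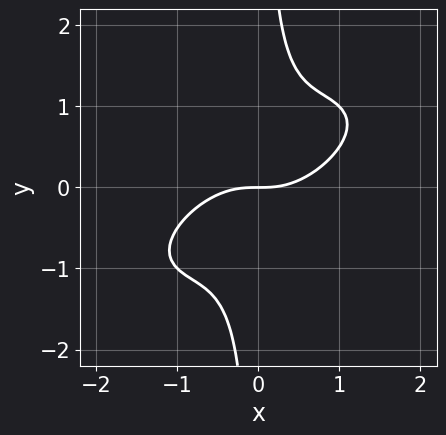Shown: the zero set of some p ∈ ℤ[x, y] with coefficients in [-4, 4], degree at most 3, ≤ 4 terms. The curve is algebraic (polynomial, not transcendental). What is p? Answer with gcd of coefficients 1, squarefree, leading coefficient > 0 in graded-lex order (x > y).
x^3 - 2*x^2*y + 2*x*y^2 - y

1. Degree: the shape is more complex than any degree-2 curve, so deg p = 3.
2. Checking where it meets the axes: one x-axis crossing is at x = 0; one y-axis crossing is at y = 0.
3. Matching integer coefficients to the picture gives p.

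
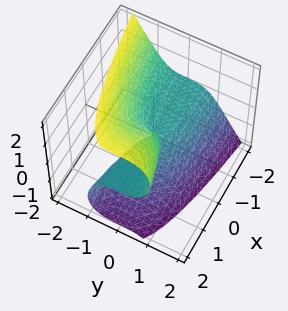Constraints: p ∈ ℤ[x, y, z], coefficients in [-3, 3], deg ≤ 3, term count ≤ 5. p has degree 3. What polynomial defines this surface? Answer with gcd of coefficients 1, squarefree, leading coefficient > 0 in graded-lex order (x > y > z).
First, the degree is 3 — no degree-2 surface has this shape.
Then, reading off the gridlines: one y-axis crossing is at y = 0; it crosses the z-axis at the gridline z = 0; every point of the x-axis in the box is on the surface.
Finally, matching integer coefficients to the picture gives p.

3*y^3 + z^3 - 2*x*z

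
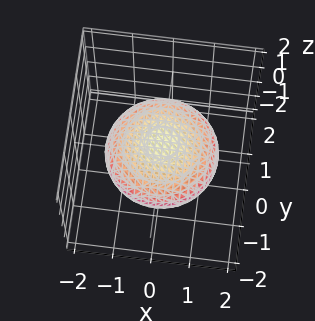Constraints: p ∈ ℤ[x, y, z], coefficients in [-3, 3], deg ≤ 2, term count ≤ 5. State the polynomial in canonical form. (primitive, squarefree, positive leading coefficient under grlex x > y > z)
x^2 + y^2 + 3*z^2 - 2

Degree: bounded and convex; a quadric, so deg p = 2.
Symmetries: every cross-section ⟂ z is a circle, so x, y appear only via x² + y²; it's symmetric under z → −z, forcing even powers of z.
Against the integer gridlines: a circular section at z = 0 has radius between 1 and 2.
The integer polynomial consistent with all of this is the stated p.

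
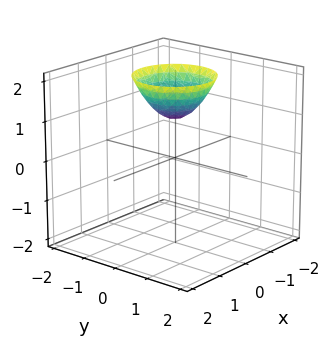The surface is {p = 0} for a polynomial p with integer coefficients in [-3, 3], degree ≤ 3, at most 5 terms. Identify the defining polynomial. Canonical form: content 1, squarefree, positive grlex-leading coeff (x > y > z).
Degree: a generic line meets the surface in up to 2 points, so deg p = 2.
Symmetries: the surface is invariant under rotation about z: p = q(x² + y², z).
Checking where it meets the axes: one z-axis crossing is at z = 1; the surface avoids every integer x-axis point in the box; the surface avoids every integer y-axis point in the box; a circular section at z = 2 has radius exactly 1.
These observations pin down the coefficients.

x^2 + y^2 - z + 1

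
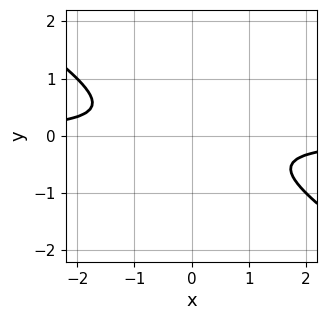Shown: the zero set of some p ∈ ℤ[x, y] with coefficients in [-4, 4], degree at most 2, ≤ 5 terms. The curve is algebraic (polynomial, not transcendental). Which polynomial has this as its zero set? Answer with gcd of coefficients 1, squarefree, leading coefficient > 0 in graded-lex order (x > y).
1. Degree: no degree-1 curve has this shape, so deg p = 2.
2. Against the integer gridlines: it misses every integer gridline on the x-axis; it misses every integer gridline on the y-axis.
3. Putting this together gives p.

2*x*y + 3*y^2 + 1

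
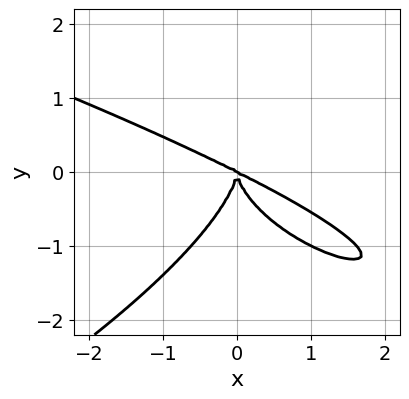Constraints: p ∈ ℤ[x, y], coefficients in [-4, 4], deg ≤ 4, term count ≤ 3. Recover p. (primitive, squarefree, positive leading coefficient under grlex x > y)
The degree is 4 — a generic line meets the curve in up to 4 points.
Observable constraints: one y-axis crossing is at y = 0; it crosses the x-axis at the gridline x = 0.
Assembling these constraints gives the stated polynomial.

y^4 + x^3 + 2*x^2*y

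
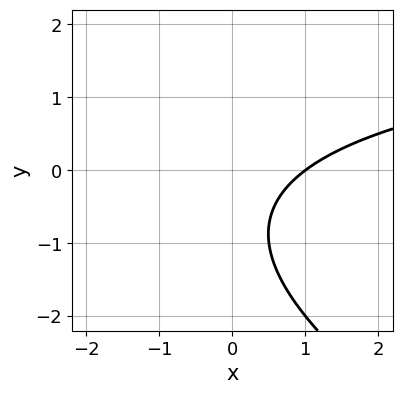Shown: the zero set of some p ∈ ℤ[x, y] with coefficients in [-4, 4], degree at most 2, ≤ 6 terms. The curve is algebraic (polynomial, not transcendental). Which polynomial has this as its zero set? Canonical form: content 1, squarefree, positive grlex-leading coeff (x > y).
x*y + 2*y^2 - 3*x + 3*y + 3

1. deg p = 2.
2. Reading off the gridlines: it meets the x-axis at x = 1 (among the integer gridlines); it misses every integer gridline on the y-axis.
3. Matching integer coefficients to the picture gives p.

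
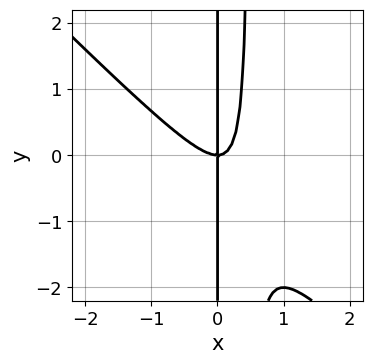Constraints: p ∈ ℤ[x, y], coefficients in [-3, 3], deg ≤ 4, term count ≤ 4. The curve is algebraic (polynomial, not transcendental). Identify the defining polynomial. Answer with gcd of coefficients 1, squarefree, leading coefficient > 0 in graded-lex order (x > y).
First, the degree is 3 — no degree-2 curve has this shape.
Next, against the integer gridlines: the visible y-axis segment lies entirely on the curve; one x-axis crossing is at x = 0.
Finally, fitting integer coefficients to these (and the overall shape) gives p.

2*x^3 + 2*x^2*y - x*y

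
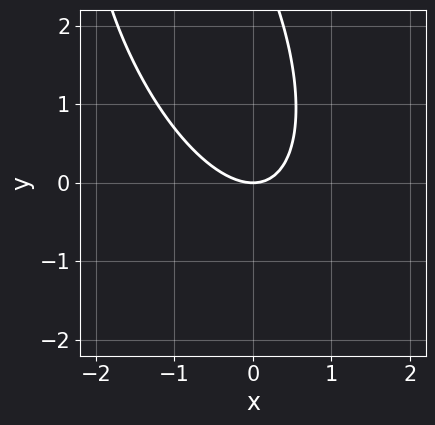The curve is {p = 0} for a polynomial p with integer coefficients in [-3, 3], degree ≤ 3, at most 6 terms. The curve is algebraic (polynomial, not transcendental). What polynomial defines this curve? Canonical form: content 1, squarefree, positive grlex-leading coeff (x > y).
3*x^2 + 2*x*y + y^2 - 3*y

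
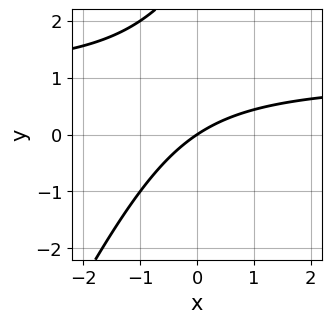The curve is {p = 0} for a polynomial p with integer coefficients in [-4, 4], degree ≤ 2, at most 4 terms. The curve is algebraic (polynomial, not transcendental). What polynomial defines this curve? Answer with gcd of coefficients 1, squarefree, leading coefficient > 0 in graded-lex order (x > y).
2*x*y - y^2 - 2*x + 3*y

First, deg p = 2. No degree-1 curve has this shape.
Next, observable constraints: one x-axis crossing is at x = 0; it crosses the y-axis at the gridline y = 0.
Finally, together with the visible shape, these determine p as stated.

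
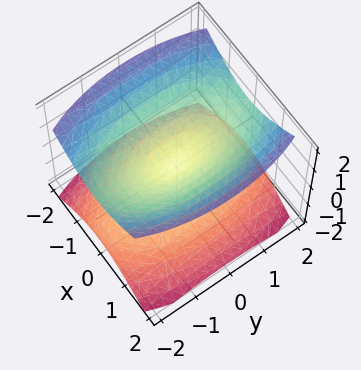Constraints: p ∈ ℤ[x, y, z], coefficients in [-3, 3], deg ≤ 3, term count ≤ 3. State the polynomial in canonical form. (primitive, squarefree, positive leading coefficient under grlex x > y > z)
(a) The picture has 2 separate pieces.
(b) deg p = 2.
(c) Symmetries: mirror symmetry z ↦ −z ⇒ only even powers of z; it's symmetric under y → −y, forcing even powers of y; the x ↦ −x reflection is a symmetry, so x appears only in even powers.
(d) Reading off the gridlines: it crosses the z-axis at the gridline z = 0; one x-axis crossing is at x = 0; it meets the y-axis at y = 0 (among the integer gridlines).
(e) Solving for integer coefficients yields p as stated.

3*x^2 + y^2 - 3*z^2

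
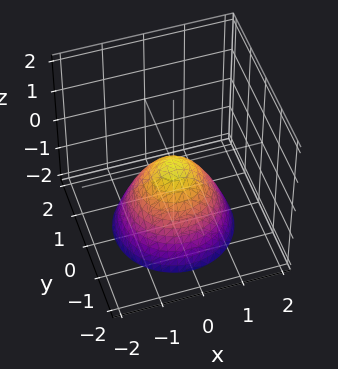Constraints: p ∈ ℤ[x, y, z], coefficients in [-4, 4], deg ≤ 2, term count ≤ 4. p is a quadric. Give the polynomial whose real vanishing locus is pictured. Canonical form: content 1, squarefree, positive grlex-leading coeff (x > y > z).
The degree is 2 — a single bowl opening along one axis; a quadric.
Symmetry: the surface is invariant under rotation about z: p = q(x² + y², z).
Observable constraints: it meets the x-axis at x = 0 (among the integer gridlines); one z-axis crossing is at z = 0; one y-axis crossing is at y = 0; a circular section at z = -2 has radius between 1 and 2.
Fitting integer coefficients to these (and the overall shape) gives p.

x^2 + y^2 + z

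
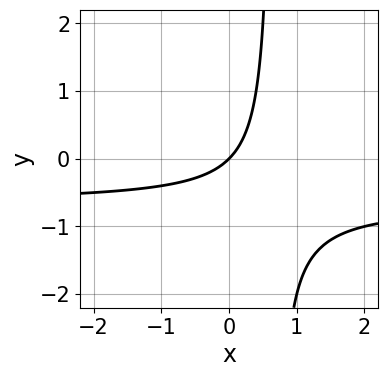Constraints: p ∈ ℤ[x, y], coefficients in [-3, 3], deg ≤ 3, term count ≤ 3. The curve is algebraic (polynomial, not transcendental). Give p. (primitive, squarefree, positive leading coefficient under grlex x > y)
First, deg p = 2. The shape is more complex than any degree-1 curve.
Then, observable constraints: one x-axis crossing is at x = 0; it meets the y-axis at y = 0 (among the integer gridlines).
Finally, the integer polynomial consistent with all of this is the stated p.

3*x*y + 2*x - 2*y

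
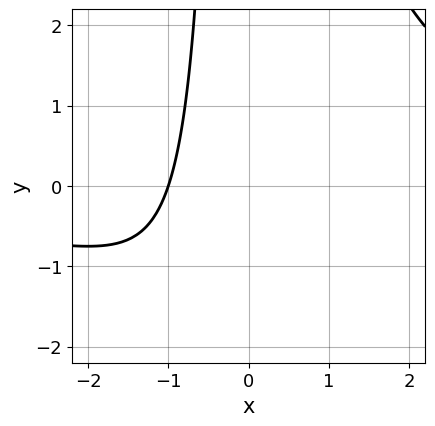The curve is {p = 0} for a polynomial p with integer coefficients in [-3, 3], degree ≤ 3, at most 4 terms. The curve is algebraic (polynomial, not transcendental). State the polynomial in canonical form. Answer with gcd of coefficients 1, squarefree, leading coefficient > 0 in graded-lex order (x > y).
First, the degree is 3 — no degree-2 curve has this shape.
Next, from the visible intercepts: no y-intercept at any integer in the box; it meets the x-axis at x = -1 (among the integer gridlines).
Finally, solving for integer coefficients yields p as stated.

x^2*y - 3*x - 3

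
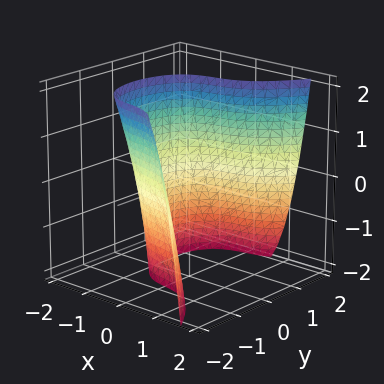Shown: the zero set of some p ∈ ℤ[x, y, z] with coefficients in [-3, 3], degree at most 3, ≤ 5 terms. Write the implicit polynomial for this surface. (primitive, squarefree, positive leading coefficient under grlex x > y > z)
2*x^3 - 2*y^2 - y*z + x + 3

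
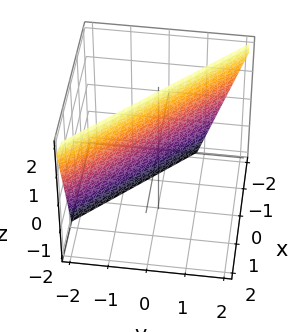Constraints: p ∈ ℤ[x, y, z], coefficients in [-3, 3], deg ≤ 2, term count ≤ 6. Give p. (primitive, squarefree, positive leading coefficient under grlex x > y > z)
1. The degree is 1 — every cross-section is a straight line — this is a plane.
2. Against the integer gridlines: one z-axis crossing is at z = 2.
3. These observations pin down the coefficients.

3*x + 3*y - z + 2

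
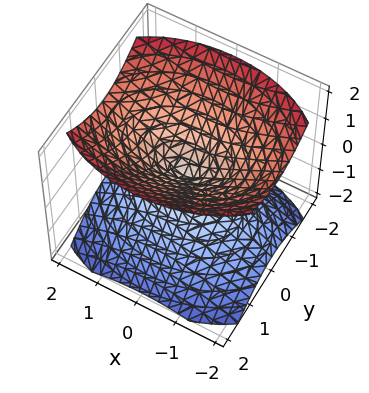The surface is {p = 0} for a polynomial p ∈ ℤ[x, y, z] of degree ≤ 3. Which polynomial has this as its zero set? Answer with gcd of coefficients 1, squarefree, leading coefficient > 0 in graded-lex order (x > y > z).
I count 2 distinct pieces. Treating them together as one polynomial.
The degree is 2 — a double cone through the origin; a quadric.
Symmetries: the x ↦ −x reflection is a symmetry, so x appears only in even powers; the y ↦ −y reflection is a symmetry, so y appears only in even powers; mirror symmetry z ↦ −z ⇒ only even powers of z.
Against the integer gridlines: it meets the y-axis at y = 0 (among the integer gridlines); one x-axis crossing is at x = 0.
Putting this together gives p.

x^2 + 2*y^2 - 2*z^2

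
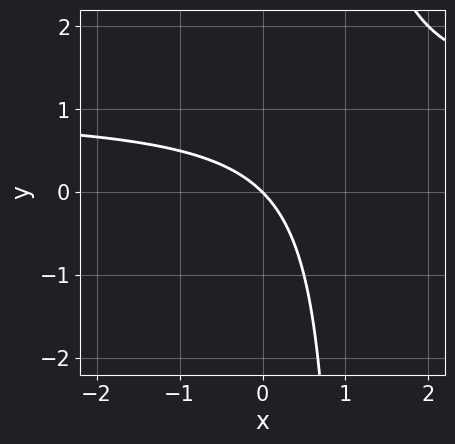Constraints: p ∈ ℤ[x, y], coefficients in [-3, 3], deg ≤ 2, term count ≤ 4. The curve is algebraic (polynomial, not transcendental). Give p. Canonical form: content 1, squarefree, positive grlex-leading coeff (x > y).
The degree is 2 — no degree-1 curve has this shape.
From the visible intercepts: it meets the x-axis at x = 0 (among the integer gridlines); it crosses the y-axis at the gridline y = 0.
Fitting integer coefficients to these (and the overall shape) gives p.

x*y - x - y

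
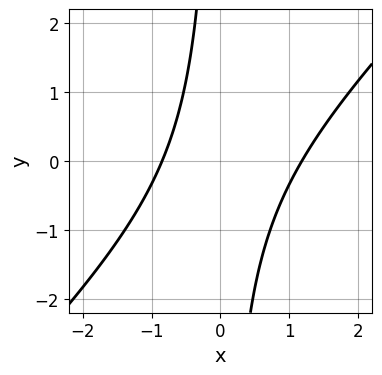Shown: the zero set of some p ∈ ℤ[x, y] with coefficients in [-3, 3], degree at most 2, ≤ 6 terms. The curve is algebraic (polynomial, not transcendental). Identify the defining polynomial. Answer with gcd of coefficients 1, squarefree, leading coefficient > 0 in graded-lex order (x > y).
First, deg p = 2. No degree-1 curve has this shape.
Next, from the visible intercepts: it misses every integer gridline on the y-axis.
Finally, these observations pin down the coefficients.

3*x^2 - 3*x*y - x - 3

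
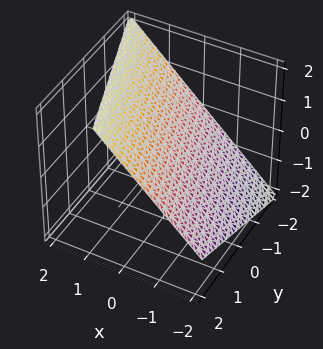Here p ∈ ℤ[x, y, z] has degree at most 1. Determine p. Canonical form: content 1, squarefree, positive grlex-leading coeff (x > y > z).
3*x + y - 3*z + 2

1. The degree is 1 — the surface is flat (a plane).
2. Checking where it meets the axes: it meets the y-axis at y = -2 (among the integer gridlines).
3. Solving for integer coefficients yields p as stated.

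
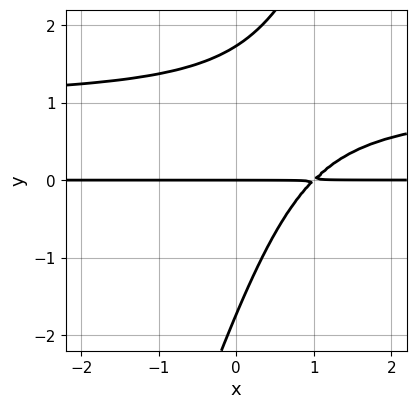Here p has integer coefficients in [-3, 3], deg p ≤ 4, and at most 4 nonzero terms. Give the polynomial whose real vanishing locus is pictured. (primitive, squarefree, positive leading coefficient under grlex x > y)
3*x*y^2 - y^3 - 3*x*y + 3*y

Degree: a generic line meets the curve in up to 3 points, so deg p = 3.
Checking where it meets the axes: one y-axis crossing is at y = 0; every point of the x-axis in the box is on the curve.
These observations pin down the coefficients.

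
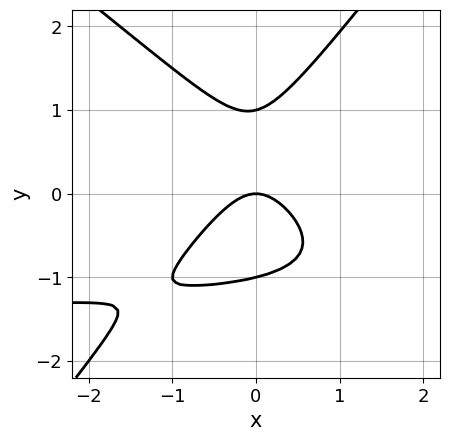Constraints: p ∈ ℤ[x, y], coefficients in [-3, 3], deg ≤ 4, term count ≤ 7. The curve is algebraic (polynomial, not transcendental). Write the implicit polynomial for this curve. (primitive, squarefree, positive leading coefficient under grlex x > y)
2*x^2*y + x*y^2 - 2*y^3 + 3*x^2 + 2*y

First, deg p = 3.
Then, against the integer gridlines: it meets the x-axis at x = 0 (among the integer gridlines); among the integer gridlines, it crosses the y-axis at y ∈ {-1, 0, 1}.
Finally, these observations pin down the coefficients.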